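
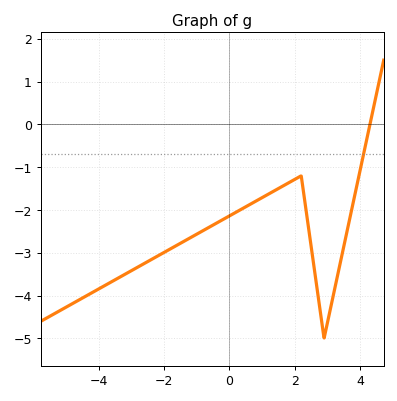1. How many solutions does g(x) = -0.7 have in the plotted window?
1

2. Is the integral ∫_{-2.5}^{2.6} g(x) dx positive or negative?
negative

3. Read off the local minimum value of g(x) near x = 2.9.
-5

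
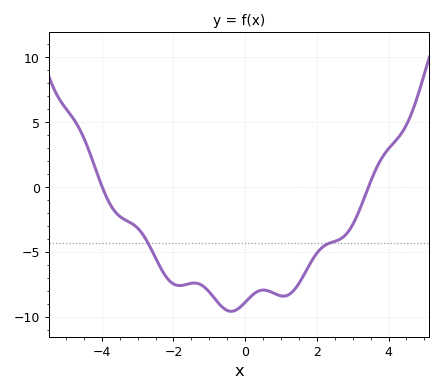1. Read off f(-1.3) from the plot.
-7.5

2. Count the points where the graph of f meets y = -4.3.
2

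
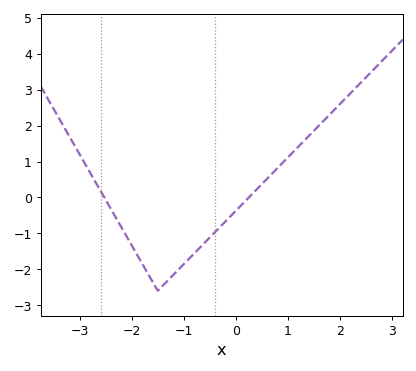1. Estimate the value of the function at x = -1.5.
-2.6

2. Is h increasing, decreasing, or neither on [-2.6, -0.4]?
neither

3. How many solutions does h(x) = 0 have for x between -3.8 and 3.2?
2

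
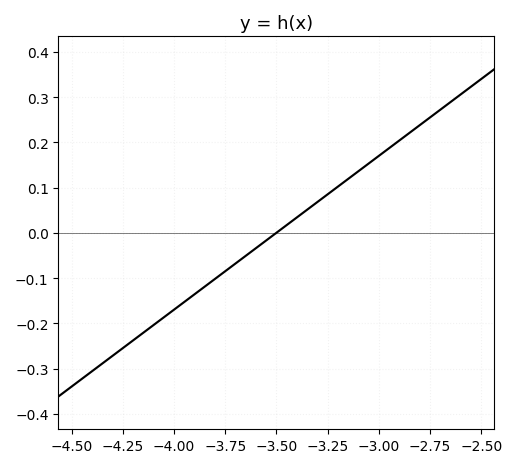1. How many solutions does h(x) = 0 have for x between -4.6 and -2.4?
1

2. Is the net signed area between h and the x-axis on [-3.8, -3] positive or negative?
positive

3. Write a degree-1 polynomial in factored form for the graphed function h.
y = 0.34(x + 3.5)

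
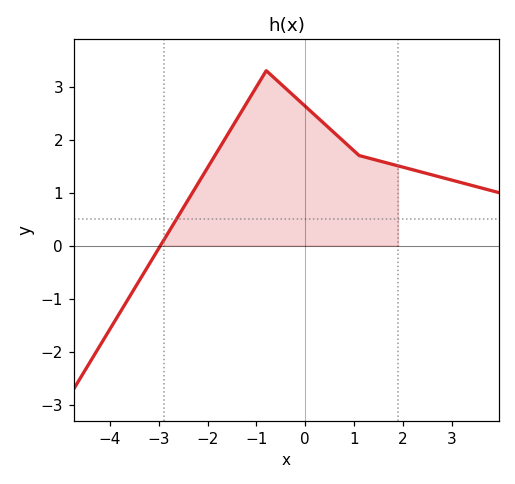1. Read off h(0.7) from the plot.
2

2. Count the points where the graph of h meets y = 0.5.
1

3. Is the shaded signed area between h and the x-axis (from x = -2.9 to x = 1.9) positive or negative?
positive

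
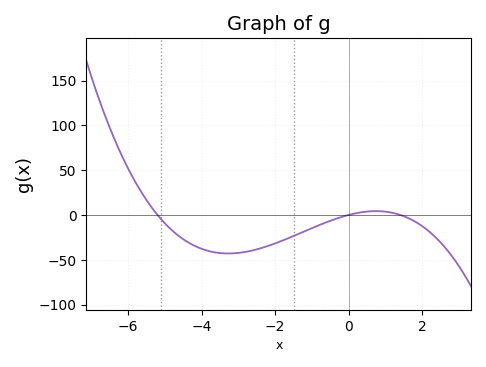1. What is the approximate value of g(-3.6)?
-42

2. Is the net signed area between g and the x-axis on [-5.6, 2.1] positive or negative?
negative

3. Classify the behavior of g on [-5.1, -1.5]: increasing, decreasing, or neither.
neither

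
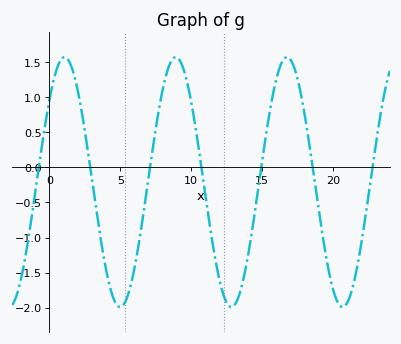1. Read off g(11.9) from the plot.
-1.51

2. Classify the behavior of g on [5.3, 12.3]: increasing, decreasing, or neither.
neither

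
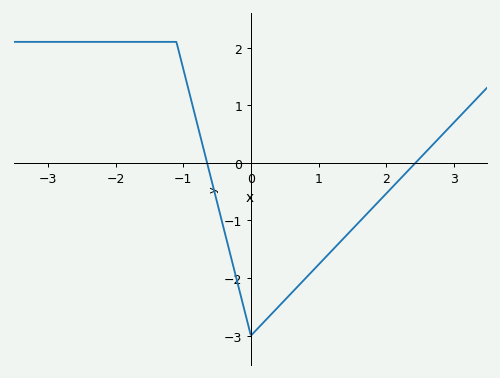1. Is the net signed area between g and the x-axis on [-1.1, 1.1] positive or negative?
negative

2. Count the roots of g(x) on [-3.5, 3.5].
2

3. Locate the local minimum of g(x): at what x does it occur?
0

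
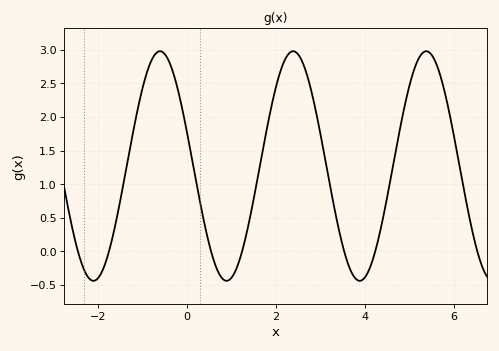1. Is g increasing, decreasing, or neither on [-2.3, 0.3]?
neither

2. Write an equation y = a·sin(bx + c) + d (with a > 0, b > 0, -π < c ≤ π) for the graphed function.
y = 1.71sin(2.1x + 2.83) + 1.27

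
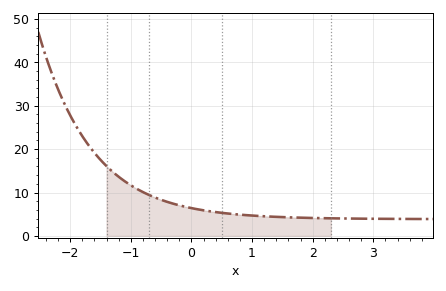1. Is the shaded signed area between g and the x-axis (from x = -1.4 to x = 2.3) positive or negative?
positive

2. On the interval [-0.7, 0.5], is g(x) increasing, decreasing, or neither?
decreasing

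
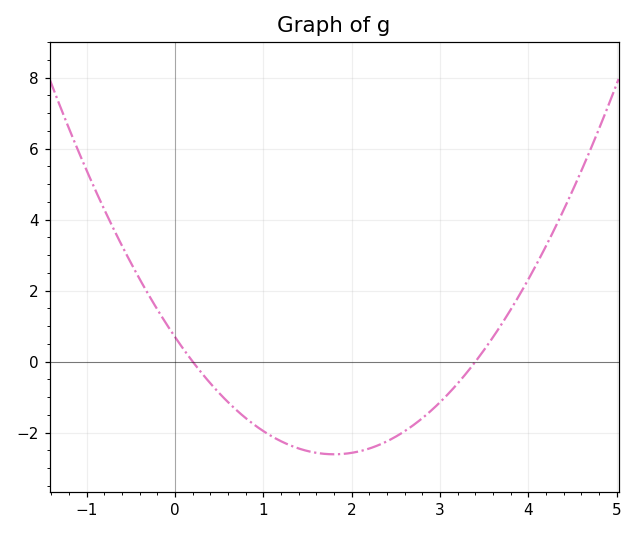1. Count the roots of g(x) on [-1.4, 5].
2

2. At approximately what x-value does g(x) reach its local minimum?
1.8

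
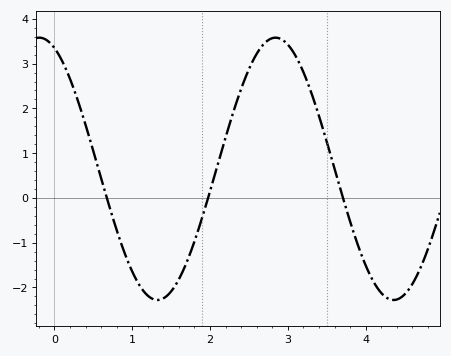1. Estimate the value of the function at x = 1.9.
-0.433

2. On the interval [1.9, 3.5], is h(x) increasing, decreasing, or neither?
neither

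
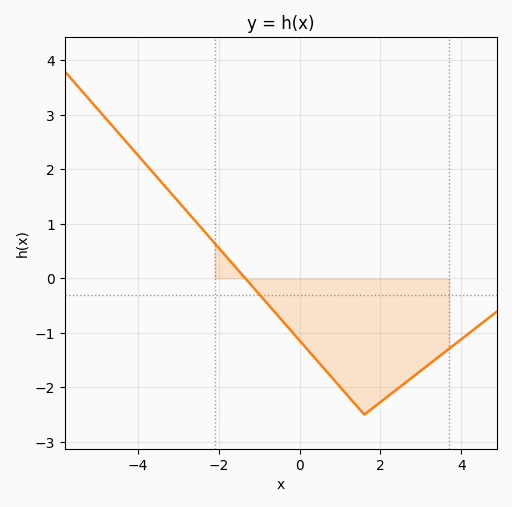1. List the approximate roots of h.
-1.4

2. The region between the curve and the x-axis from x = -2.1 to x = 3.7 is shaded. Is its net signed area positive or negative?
negative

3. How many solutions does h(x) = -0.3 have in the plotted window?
1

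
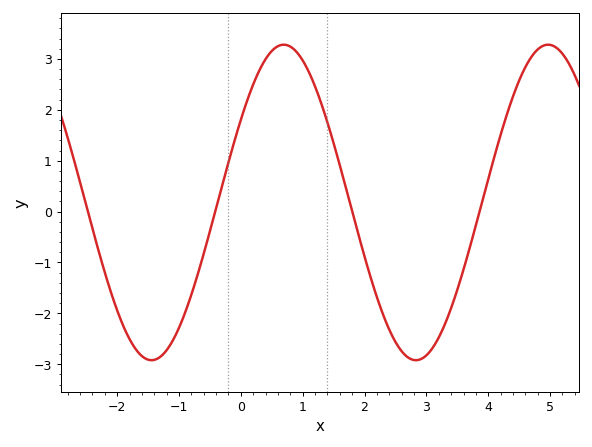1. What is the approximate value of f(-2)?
-1.94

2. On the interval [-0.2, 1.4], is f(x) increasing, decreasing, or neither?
neither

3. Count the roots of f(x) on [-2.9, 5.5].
4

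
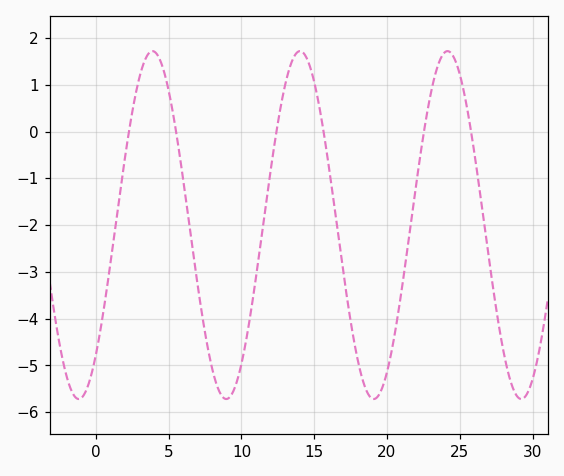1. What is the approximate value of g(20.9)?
-3.6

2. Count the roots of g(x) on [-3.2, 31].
6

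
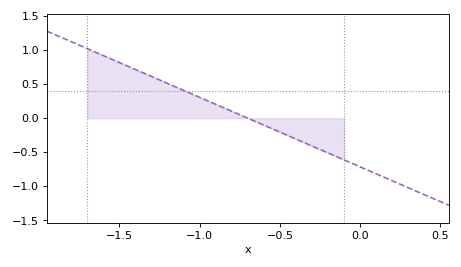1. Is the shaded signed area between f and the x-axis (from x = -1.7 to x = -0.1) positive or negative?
positive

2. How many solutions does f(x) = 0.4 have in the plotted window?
1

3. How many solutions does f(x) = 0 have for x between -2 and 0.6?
1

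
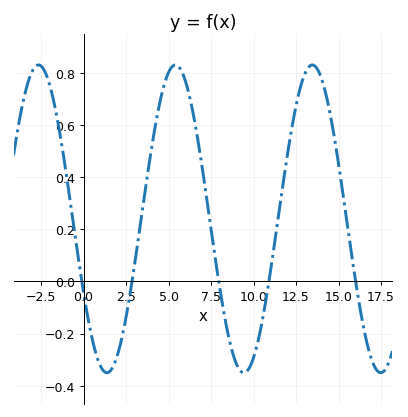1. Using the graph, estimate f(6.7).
0.552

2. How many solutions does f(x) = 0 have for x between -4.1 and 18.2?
5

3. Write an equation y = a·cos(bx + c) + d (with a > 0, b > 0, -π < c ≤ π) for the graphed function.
y = 0.59cos(0.78x + 2.07) + 0.24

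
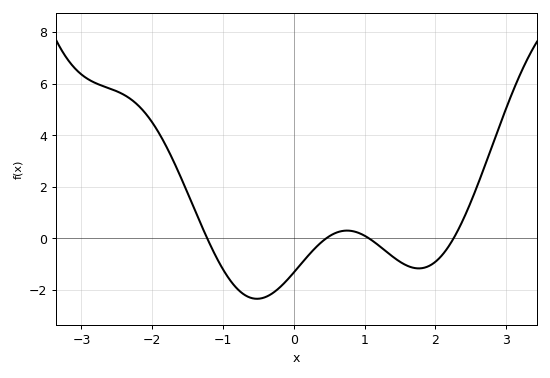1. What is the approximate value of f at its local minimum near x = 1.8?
-1.16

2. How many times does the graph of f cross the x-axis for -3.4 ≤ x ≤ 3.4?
4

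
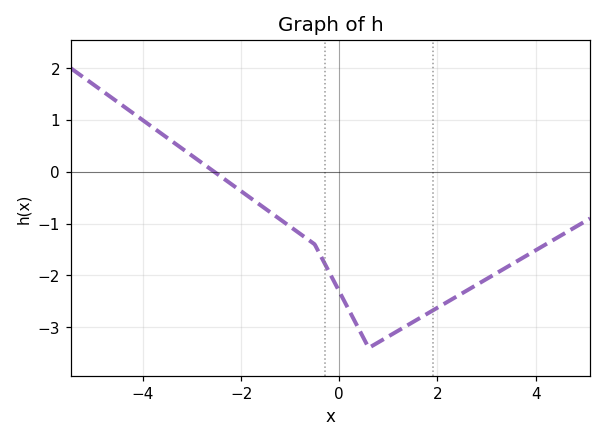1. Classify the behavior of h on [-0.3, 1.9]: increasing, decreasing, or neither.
neither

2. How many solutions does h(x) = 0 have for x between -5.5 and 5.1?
1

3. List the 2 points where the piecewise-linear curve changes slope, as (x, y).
(-0.5, -1.4); (0.6, -3.4)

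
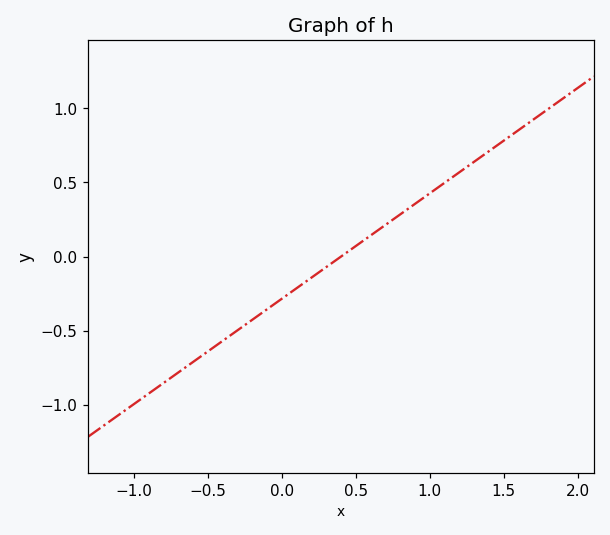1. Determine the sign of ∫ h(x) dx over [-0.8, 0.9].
negative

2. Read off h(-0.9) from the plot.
-0.9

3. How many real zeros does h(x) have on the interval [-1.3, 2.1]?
1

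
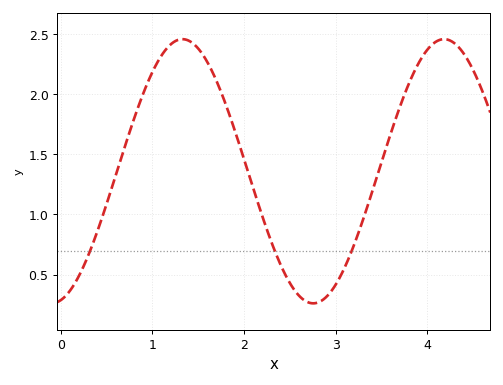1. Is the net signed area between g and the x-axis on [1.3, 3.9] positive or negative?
positive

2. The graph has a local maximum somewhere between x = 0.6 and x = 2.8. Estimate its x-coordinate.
1.3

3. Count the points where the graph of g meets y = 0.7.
3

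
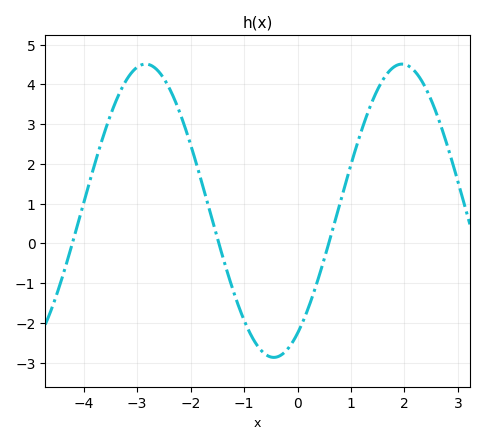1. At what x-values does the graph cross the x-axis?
-4.2, -1.4, 0.6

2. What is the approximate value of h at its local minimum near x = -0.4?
-2.9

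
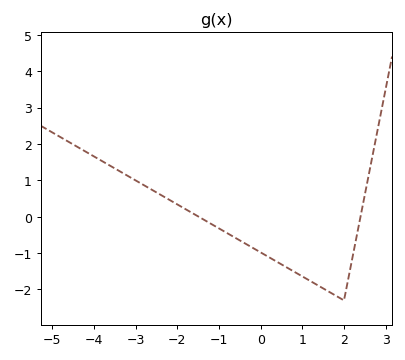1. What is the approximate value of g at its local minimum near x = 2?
-2.3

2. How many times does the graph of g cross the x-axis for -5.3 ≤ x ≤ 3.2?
2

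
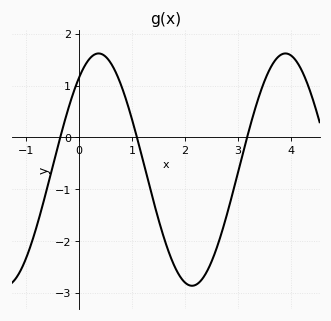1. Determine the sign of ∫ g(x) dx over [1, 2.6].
negative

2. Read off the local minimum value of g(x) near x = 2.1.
-2.86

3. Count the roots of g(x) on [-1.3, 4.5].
3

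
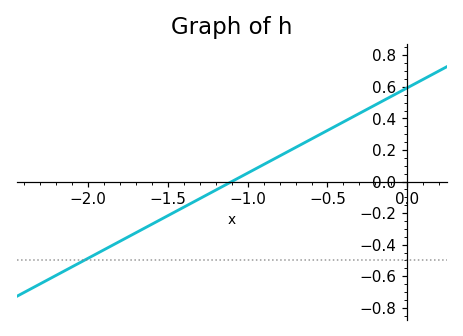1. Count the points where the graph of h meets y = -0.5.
1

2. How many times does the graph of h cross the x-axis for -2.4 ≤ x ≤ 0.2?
1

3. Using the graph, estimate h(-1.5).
-0.216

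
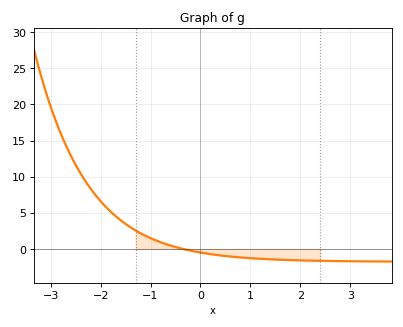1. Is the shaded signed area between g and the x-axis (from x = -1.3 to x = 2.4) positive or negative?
negative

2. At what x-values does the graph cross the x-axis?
-0.4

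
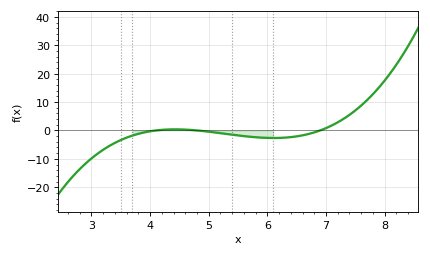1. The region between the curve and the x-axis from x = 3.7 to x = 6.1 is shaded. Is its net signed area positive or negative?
negative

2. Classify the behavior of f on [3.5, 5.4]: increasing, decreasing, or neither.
neither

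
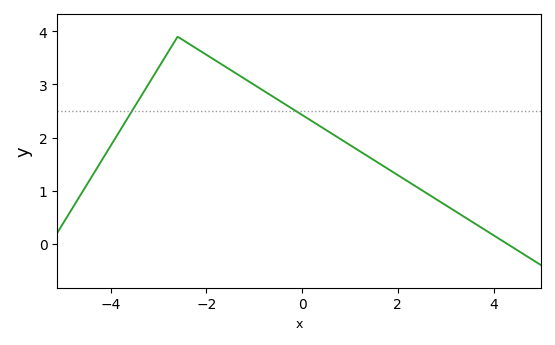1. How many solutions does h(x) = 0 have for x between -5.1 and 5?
1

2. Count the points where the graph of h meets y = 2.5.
2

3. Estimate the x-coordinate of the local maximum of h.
-2.6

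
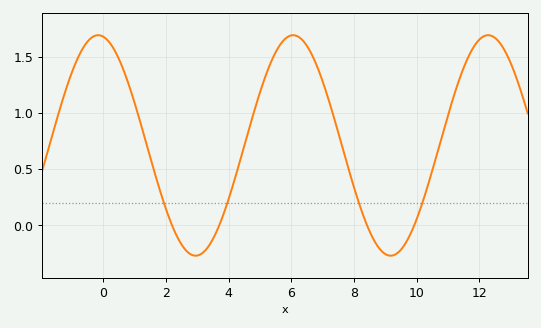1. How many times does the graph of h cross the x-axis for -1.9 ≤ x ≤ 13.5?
4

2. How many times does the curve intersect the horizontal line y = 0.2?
4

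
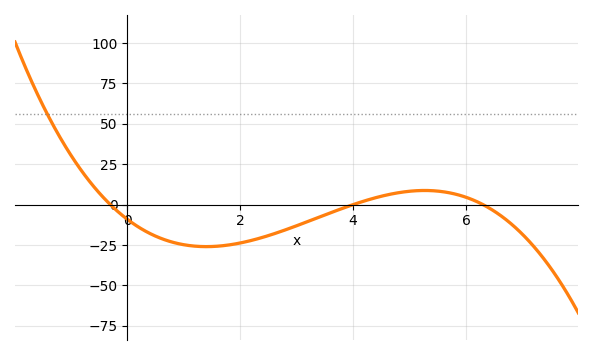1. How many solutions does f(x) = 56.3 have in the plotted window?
1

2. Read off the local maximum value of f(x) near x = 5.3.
8.74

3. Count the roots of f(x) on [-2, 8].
3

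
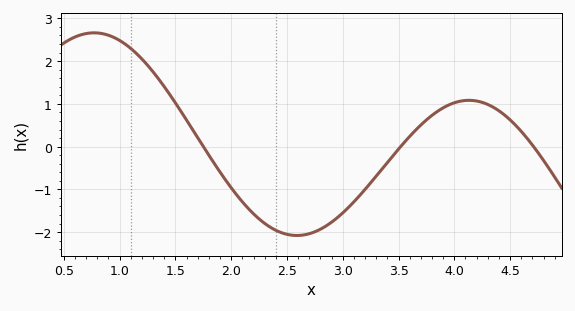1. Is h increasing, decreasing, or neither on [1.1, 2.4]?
decreasing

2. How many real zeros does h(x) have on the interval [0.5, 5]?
3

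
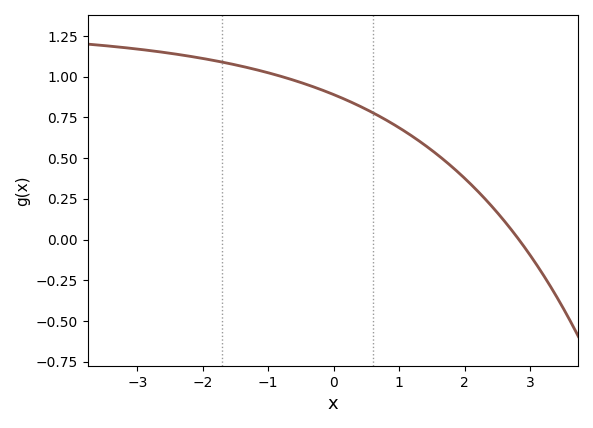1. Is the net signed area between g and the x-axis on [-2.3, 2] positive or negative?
positive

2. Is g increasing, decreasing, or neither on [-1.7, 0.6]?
decreasing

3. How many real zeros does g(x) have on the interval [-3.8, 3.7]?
1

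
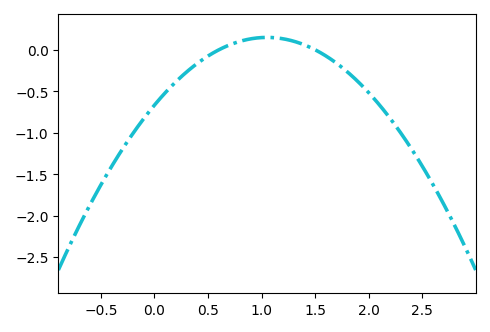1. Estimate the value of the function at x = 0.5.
-0.05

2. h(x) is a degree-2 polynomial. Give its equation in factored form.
y = -0.74(x - 0.6)(x - 1.5)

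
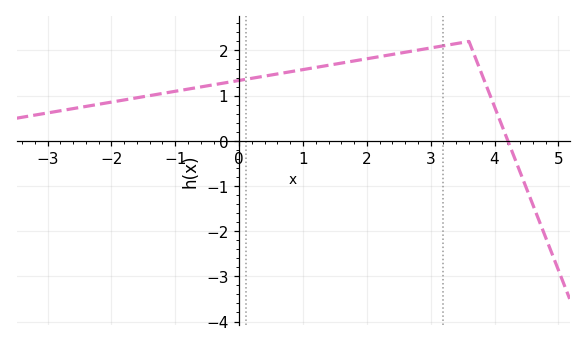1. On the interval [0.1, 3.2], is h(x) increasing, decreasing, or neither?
increasing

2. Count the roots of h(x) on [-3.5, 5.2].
1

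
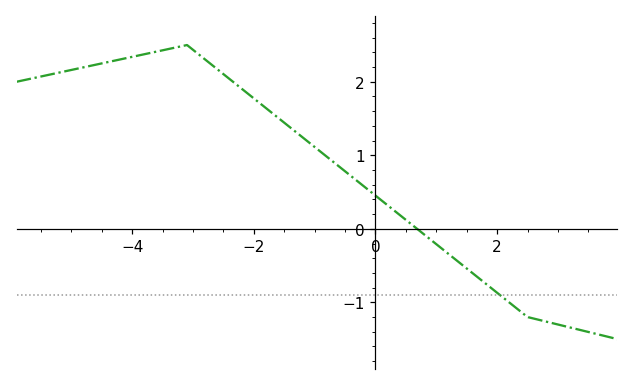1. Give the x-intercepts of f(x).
0.684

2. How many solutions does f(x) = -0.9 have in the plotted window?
1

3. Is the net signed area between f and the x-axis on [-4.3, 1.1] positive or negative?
positive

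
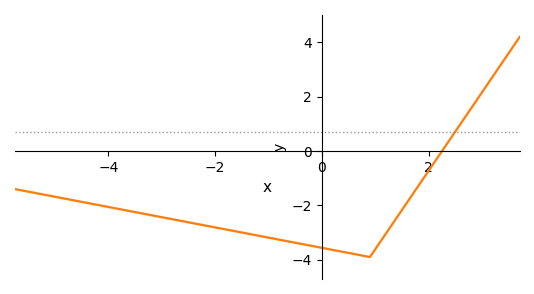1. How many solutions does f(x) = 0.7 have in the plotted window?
1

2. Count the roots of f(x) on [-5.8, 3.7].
1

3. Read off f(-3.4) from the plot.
-2.2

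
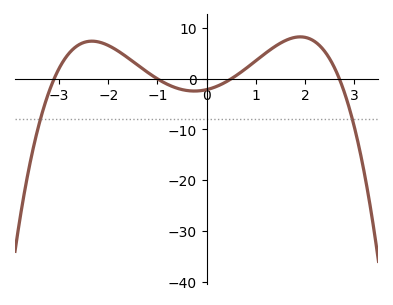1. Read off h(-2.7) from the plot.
6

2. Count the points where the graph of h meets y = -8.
2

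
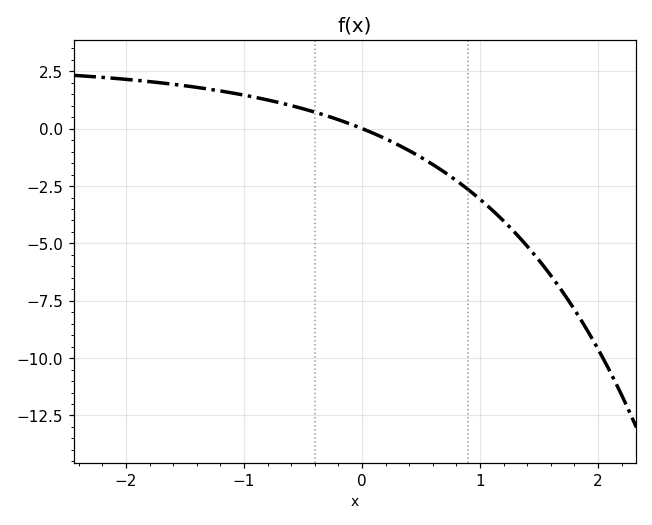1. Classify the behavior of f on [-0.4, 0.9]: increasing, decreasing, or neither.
decreasing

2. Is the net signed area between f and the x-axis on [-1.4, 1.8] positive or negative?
negative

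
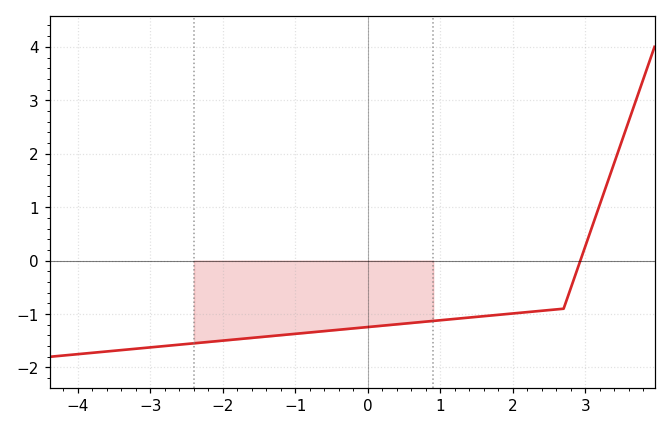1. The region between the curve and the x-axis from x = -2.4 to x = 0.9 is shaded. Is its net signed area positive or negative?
negative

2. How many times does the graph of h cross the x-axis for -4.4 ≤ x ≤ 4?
1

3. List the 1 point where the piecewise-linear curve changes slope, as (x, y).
(2.7, -0.9)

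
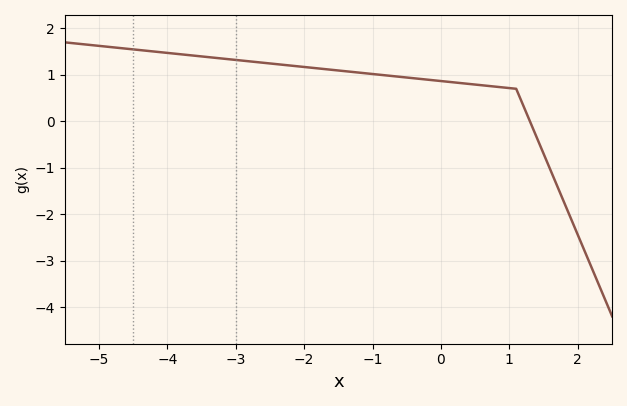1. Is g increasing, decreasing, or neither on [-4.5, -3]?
decreasing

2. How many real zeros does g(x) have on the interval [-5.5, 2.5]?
1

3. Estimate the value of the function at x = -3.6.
1.4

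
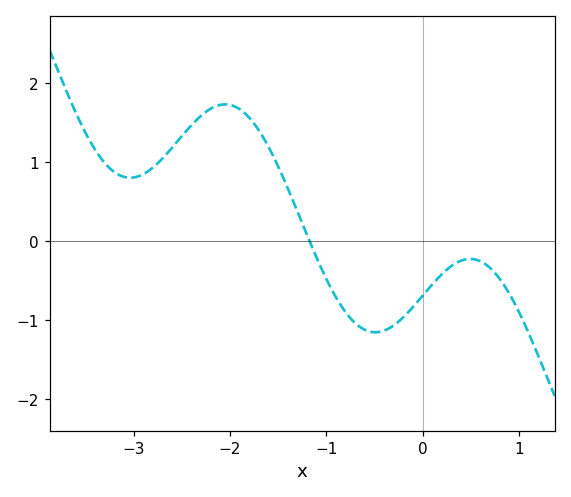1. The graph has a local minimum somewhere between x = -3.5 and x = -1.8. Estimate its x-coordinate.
-3.04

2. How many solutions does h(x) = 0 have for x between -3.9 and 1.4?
1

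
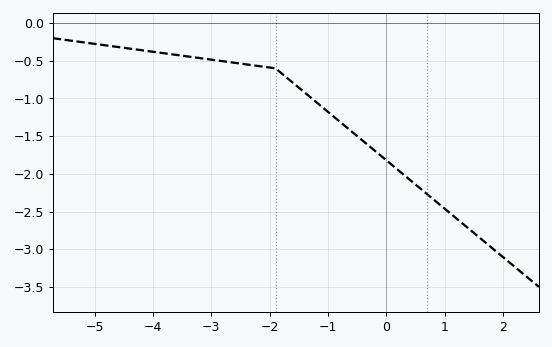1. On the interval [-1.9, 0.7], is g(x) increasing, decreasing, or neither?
decreasing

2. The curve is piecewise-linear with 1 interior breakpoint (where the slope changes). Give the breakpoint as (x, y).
(-1.9, -0.6)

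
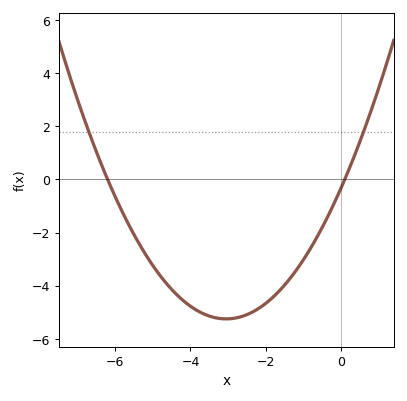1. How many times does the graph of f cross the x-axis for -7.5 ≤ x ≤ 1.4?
2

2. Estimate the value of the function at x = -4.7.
-3.8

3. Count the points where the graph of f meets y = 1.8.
2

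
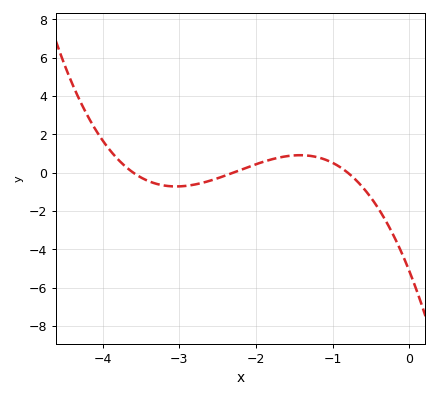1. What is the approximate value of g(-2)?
0.444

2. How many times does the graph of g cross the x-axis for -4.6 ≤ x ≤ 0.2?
3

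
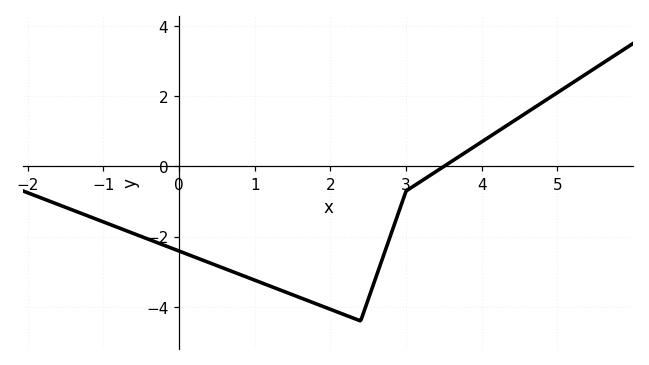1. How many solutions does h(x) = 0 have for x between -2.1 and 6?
1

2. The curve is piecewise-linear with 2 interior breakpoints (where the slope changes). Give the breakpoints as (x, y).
(2.4, -4.4); (3, -0.7)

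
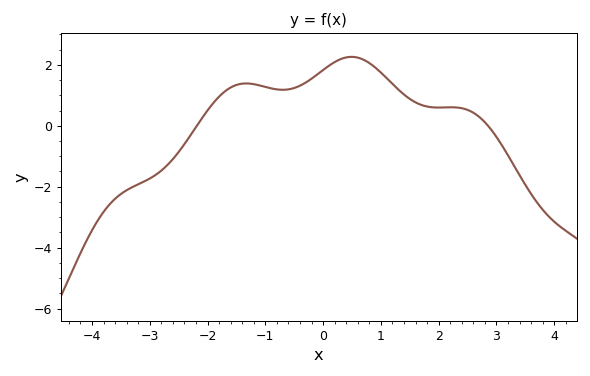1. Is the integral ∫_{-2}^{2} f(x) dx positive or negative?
positive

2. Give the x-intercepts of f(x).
-2.2, 2.8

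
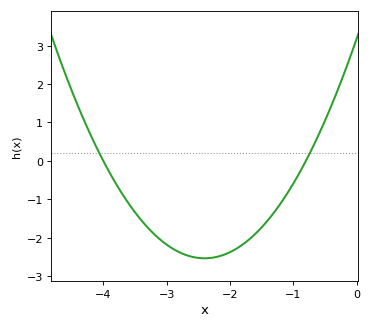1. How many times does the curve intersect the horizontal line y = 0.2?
2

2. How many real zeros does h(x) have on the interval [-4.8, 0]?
2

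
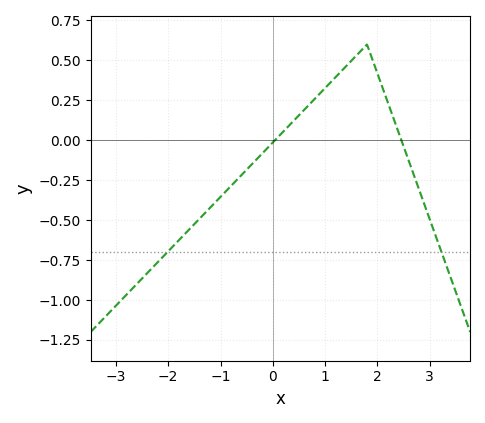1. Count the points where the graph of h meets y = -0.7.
2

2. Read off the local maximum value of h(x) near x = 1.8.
0.599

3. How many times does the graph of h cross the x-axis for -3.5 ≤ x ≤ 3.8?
2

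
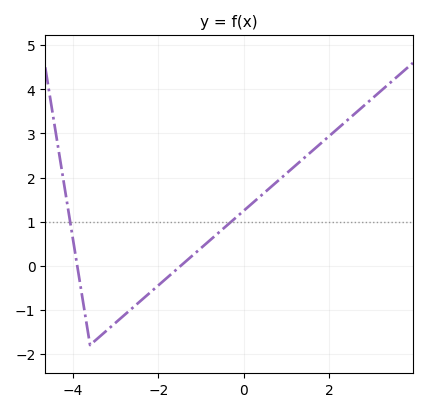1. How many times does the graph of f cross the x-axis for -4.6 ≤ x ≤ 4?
2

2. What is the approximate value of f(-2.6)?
-0.954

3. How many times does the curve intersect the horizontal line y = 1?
2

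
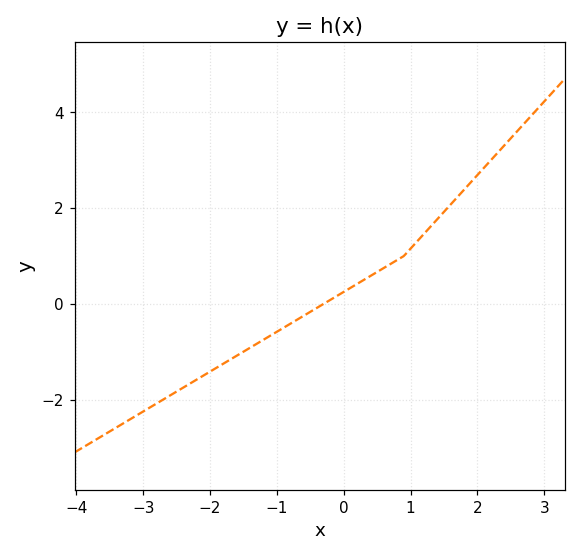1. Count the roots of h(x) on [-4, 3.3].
1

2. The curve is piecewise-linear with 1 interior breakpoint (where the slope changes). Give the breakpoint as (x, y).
(0.9, 1)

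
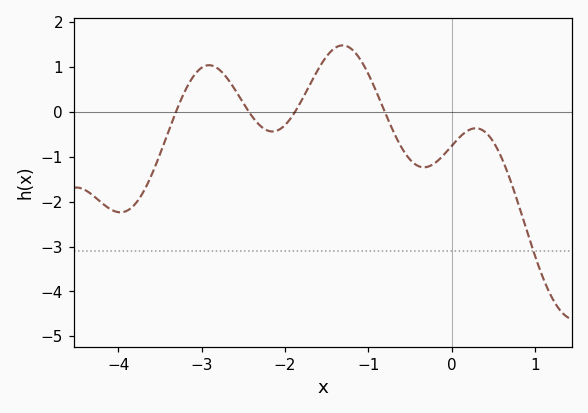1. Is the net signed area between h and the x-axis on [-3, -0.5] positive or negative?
positive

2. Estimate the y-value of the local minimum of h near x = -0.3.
-1.23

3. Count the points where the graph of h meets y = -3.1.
1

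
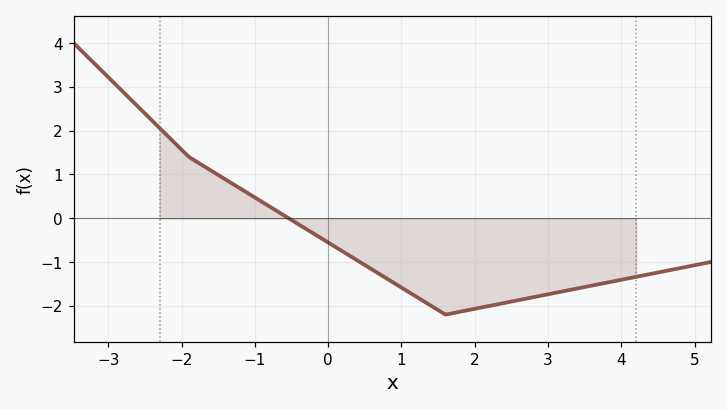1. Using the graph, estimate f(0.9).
-1.5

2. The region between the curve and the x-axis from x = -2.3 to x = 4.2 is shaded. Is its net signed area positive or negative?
negative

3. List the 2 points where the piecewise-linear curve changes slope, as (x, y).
(-1.9, 1.4); (1.6, -2.2)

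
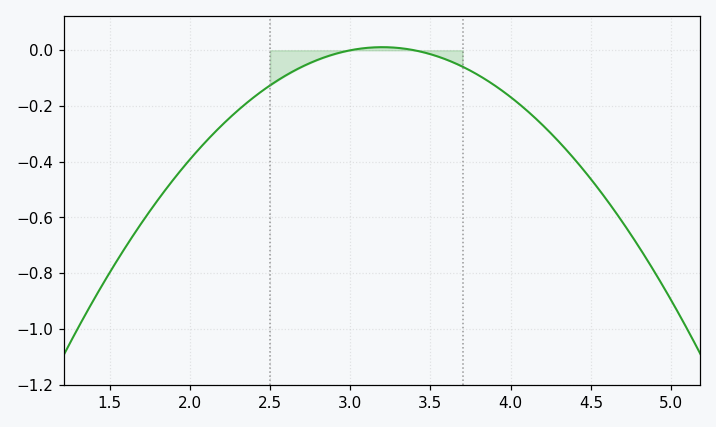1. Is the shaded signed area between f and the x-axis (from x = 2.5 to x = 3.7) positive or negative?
negative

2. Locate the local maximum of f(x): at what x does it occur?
3.2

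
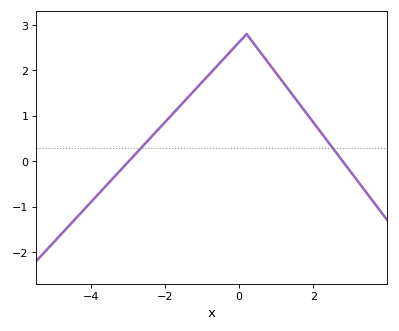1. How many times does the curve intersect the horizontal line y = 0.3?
2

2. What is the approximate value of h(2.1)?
0.749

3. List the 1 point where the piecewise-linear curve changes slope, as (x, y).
(0.2, 2.8)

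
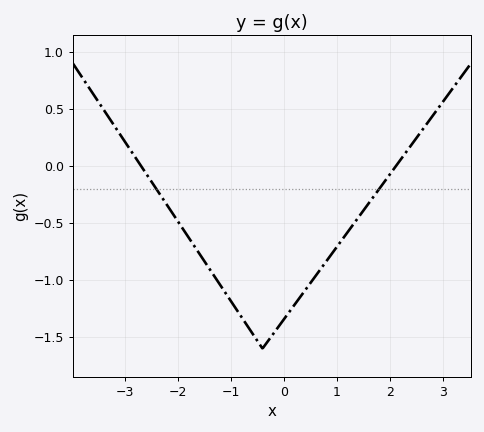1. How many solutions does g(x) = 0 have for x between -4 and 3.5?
2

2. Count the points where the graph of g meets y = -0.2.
2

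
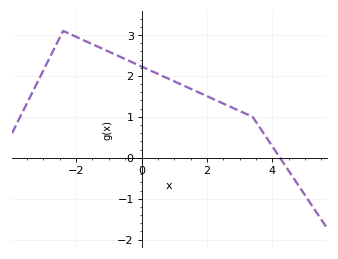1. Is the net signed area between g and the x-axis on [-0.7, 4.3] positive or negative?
positive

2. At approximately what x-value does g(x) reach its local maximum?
-2.4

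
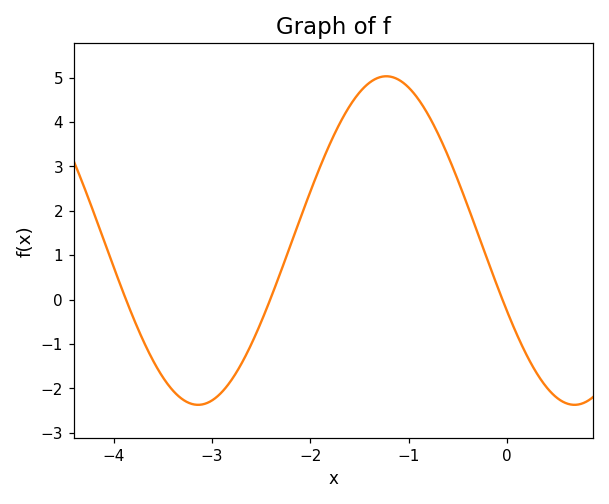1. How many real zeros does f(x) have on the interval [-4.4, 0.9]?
3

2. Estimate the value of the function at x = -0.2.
0.9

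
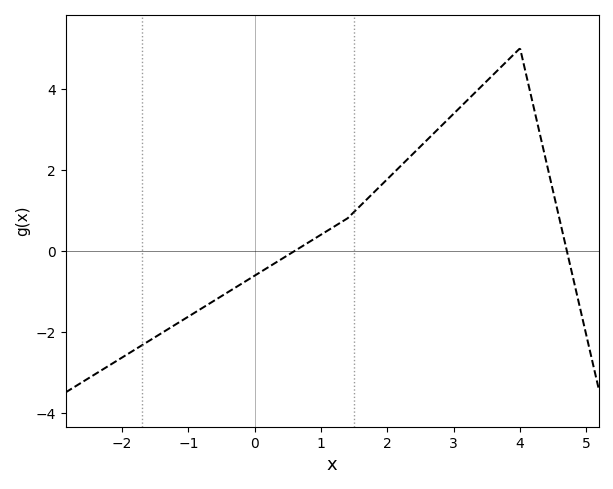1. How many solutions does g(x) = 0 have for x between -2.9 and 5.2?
2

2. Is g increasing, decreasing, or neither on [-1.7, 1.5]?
increasing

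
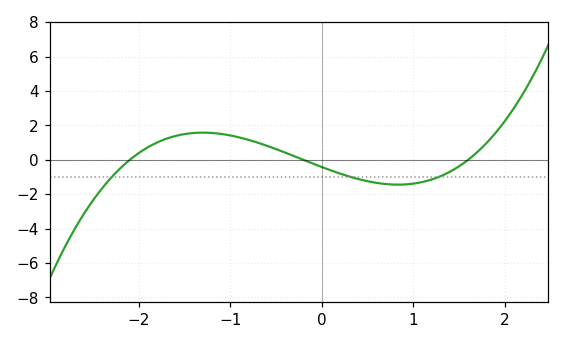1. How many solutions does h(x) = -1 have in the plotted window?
3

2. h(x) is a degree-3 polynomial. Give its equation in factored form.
y = 0.62(x + 2.1)(x + 0.2)(x - 1.6)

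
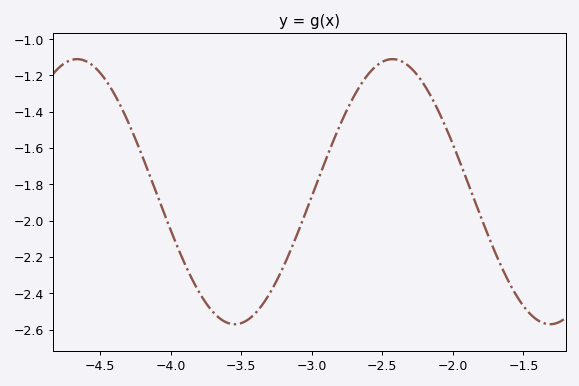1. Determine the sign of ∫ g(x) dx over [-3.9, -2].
negative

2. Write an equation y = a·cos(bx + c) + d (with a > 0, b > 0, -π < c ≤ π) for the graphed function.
y = 0.73cos(2.8x + 0.54) - 1.84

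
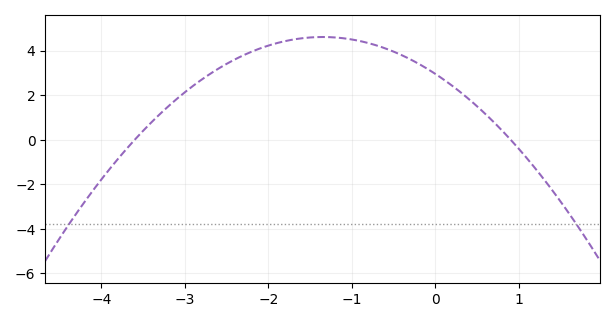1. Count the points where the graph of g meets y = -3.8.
2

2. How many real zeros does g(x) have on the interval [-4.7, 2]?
2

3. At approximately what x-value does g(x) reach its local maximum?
-1.35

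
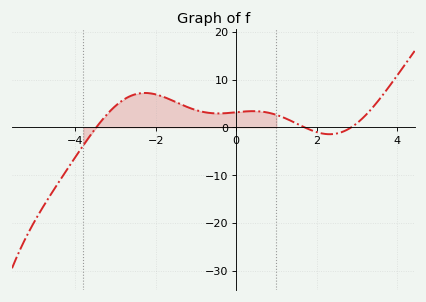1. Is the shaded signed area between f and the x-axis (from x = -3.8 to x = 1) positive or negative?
positive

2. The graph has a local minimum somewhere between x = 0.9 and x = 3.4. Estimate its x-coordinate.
2.32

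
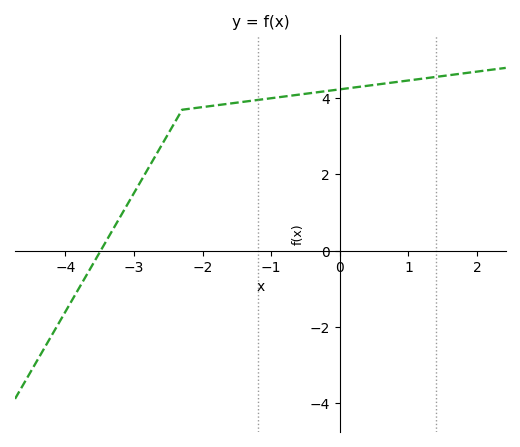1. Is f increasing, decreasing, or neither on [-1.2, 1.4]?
increasing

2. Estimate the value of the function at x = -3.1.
1.2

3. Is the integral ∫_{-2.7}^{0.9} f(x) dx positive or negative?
positive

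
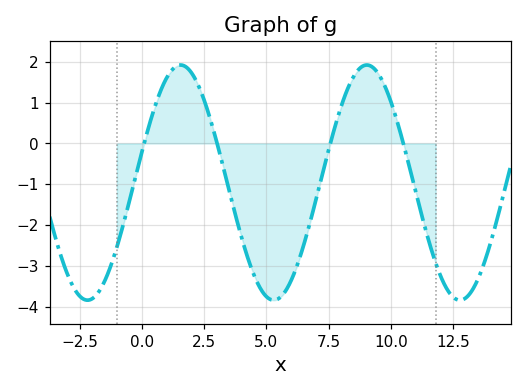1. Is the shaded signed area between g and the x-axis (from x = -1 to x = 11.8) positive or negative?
negative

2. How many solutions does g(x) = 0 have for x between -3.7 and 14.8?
4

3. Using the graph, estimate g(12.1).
-3.38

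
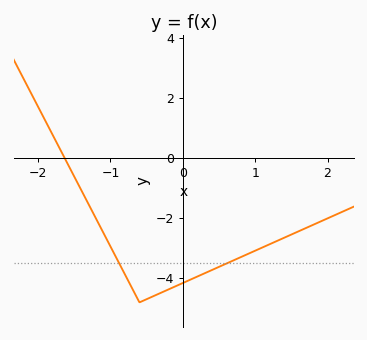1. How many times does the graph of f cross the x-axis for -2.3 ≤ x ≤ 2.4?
1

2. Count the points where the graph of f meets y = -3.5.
2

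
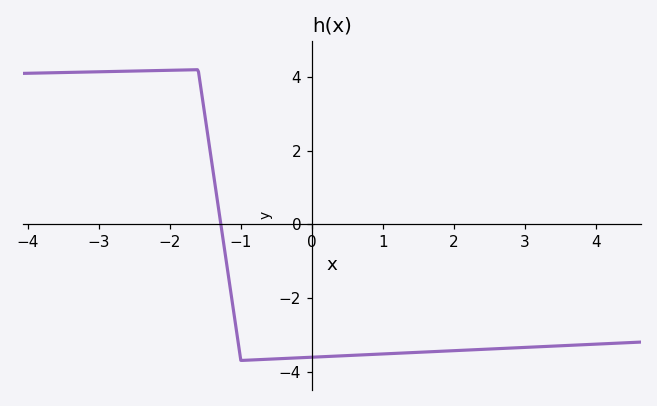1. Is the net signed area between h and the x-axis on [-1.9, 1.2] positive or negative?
negative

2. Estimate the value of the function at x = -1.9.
4.19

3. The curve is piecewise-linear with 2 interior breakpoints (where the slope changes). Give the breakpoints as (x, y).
(-1.6, 4.2); (-1, -3.7)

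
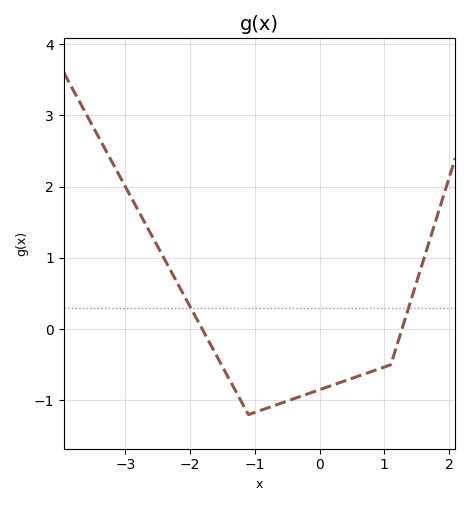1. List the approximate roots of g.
-1.8, 1.3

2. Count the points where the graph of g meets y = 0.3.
2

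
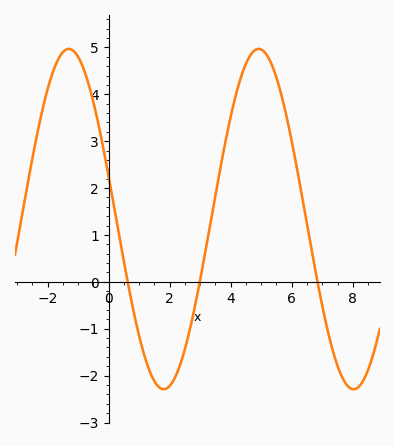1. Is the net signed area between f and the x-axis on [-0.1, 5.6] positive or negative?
positive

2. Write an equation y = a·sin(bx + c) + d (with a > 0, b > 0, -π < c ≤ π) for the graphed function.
y = 3.63sin(1x + 2.9) + 1.34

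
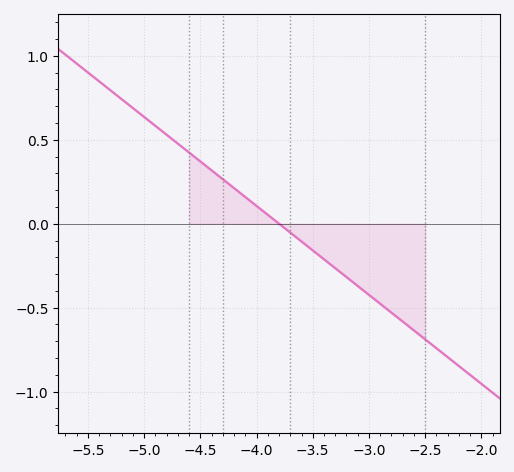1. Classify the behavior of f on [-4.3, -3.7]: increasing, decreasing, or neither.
decreasing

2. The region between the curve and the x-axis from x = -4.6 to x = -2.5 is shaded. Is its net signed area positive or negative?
negative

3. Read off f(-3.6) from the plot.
-0.1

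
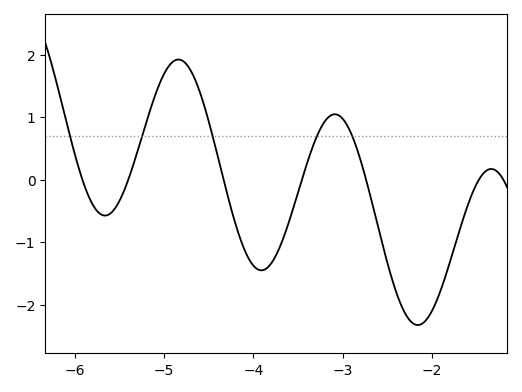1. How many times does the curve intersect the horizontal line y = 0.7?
5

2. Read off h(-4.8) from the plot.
1.91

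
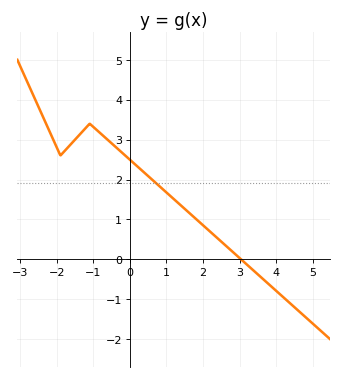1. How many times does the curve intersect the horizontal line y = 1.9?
1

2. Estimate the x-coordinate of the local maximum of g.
-1.1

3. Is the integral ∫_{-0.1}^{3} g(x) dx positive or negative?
positive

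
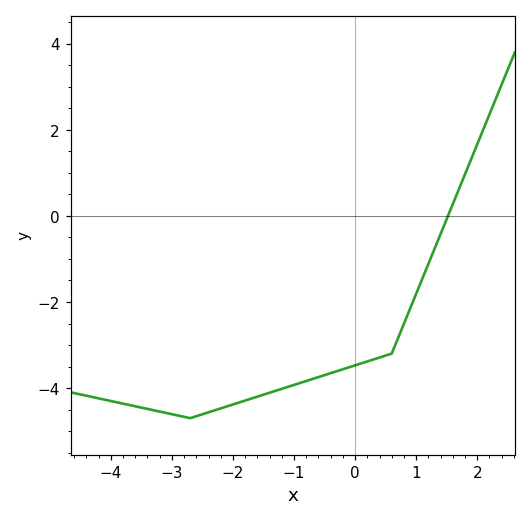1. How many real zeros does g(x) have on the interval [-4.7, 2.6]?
1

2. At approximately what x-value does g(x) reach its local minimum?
-2.7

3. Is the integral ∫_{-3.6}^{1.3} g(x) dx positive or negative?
negative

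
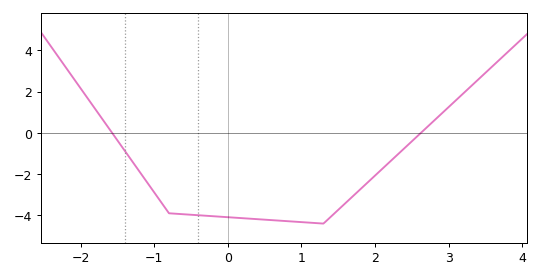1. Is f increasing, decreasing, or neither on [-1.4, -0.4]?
decreasing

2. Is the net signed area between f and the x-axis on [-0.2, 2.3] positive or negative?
negative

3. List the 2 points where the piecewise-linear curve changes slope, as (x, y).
(-0.8, -3.9); (1.3, -4.4)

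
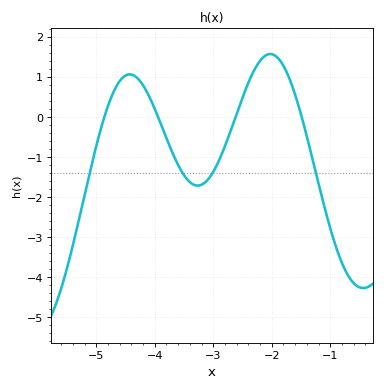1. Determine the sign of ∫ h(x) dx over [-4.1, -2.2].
negative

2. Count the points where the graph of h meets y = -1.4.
4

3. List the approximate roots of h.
-4.9, -3.9, -2.6, -1.5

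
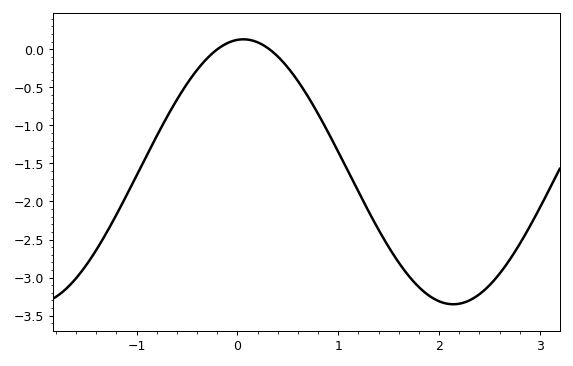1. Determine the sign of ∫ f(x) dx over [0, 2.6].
negative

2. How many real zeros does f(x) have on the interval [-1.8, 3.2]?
2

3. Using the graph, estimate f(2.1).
-3.35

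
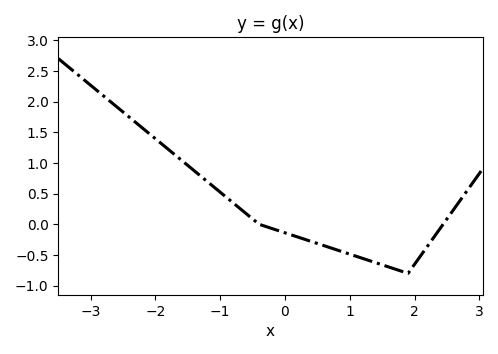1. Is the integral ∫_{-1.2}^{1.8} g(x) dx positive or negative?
negative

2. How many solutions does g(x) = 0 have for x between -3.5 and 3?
2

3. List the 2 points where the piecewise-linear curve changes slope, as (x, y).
(-0.4, 0); (1.9, -0.8)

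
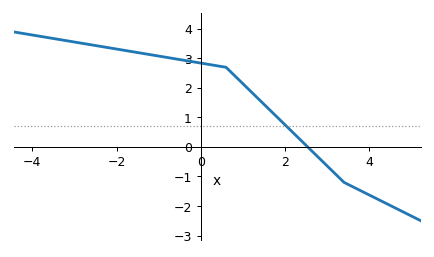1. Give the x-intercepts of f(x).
2.54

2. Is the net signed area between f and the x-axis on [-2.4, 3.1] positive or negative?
positive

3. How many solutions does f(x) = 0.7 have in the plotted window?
1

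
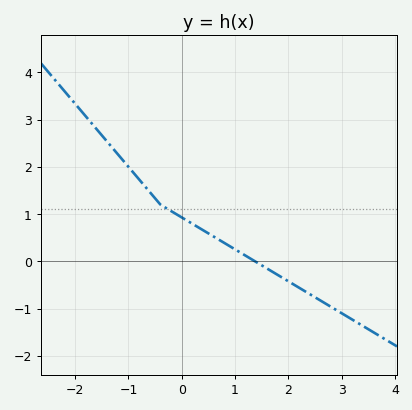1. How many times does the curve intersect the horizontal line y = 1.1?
1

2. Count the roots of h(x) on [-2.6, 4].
1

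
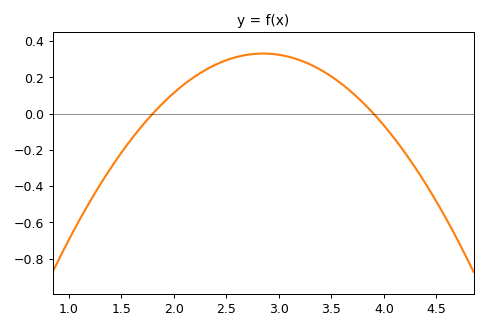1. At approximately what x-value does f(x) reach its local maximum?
2.85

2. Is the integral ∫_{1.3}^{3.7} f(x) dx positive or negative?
positive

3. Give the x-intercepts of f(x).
1.8, 3.9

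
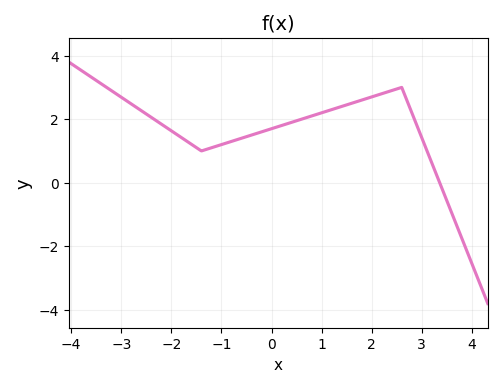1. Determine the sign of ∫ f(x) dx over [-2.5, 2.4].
positive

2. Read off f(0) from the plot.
1.7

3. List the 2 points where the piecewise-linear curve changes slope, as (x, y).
(-1.4, 1); (2.6, 3)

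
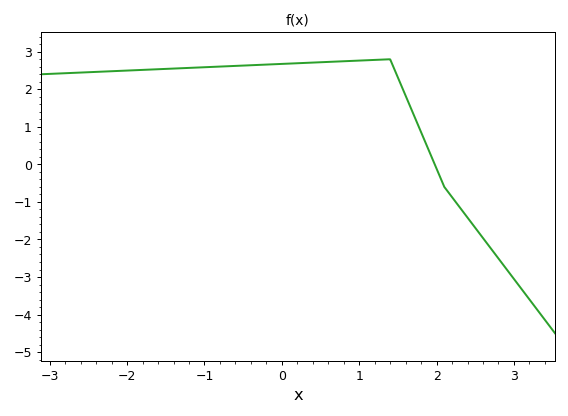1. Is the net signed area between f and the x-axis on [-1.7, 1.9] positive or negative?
positive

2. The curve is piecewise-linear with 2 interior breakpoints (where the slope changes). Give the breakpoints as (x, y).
(1.4, 2.8); (2.1, -0.6)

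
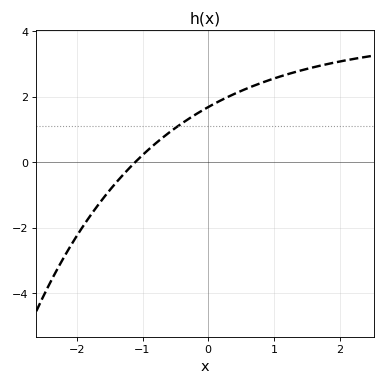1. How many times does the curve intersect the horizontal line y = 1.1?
1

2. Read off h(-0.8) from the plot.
0.571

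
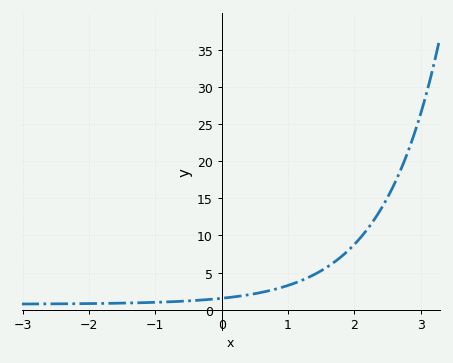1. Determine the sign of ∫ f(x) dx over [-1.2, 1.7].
positive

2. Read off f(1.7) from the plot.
6.43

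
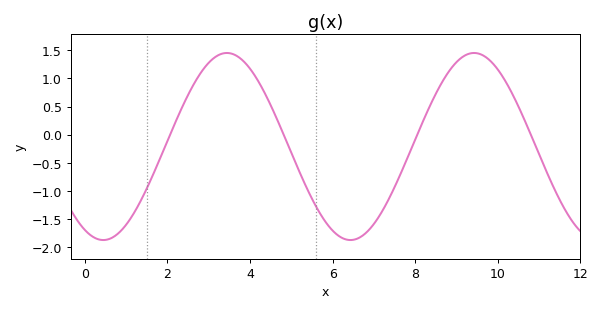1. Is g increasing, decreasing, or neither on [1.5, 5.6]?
neither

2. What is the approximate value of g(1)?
-1.6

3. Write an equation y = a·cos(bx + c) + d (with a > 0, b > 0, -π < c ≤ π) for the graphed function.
y = 1.66cos(1.05x + 2.67) - 0.21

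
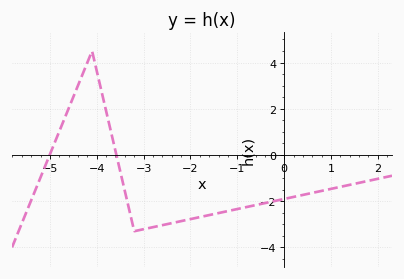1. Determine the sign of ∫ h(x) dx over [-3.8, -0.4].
negative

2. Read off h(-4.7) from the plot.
1.52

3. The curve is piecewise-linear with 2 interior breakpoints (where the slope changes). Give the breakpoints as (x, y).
(-4.1, 4.5); (-3.2, -3.3)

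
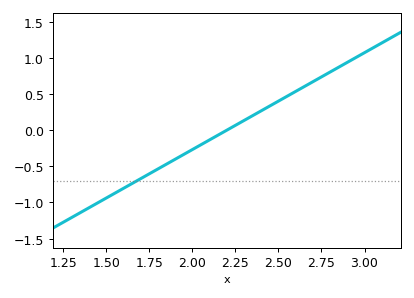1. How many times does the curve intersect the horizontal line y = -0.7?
1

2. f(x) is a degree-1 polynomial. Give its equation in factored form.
y = 1.34(x - 2.2)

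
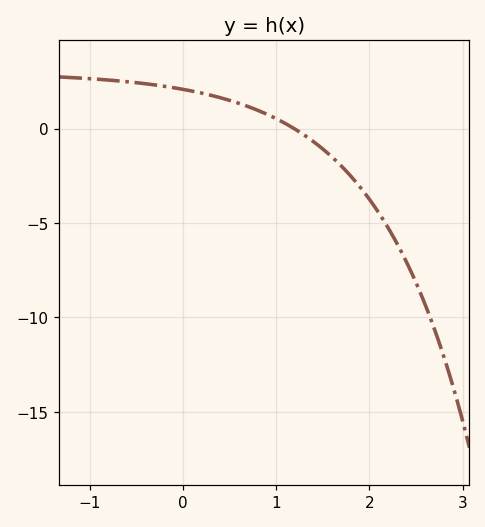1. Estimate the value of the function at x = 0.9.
1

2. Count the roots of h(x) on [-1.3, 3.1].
1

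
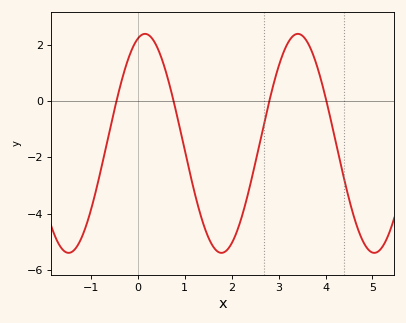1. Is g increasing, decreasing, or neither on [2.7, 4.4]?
neither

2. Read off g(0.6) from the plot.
1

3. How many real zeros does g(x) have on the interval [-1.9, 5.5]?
4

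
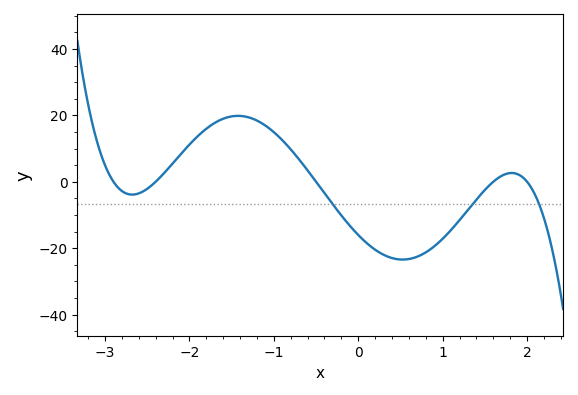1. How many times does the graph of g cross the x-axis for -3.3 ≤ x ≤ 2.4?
5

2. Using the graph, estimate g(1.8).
2.62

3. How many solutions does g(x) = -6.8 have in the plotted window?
3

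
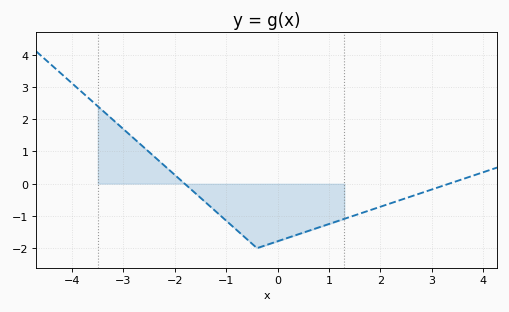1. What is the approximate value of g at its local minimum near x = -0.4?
-2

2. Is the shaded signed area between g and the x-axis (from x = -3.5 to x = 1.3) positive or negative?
negative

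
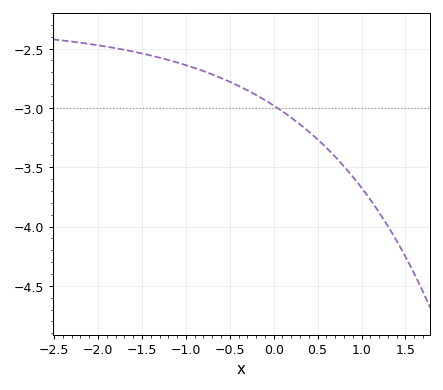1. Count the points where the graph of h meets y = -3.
1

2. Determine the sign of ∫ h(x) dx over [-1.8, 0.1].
negative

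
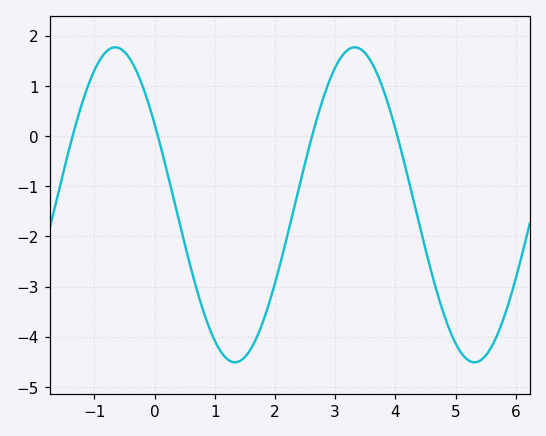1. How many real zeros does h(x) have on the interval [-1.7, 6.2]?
4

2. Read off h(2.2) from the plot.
-2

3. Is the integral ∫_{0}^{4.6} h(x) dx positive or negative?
negative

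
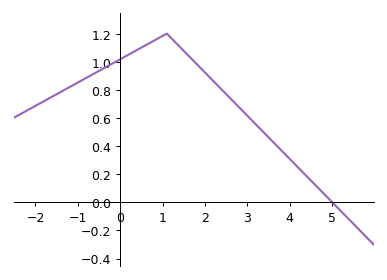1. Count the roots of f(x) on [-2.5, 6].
1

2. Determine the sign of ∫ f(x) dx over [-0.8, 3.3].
positive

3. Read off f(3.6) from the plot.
0.44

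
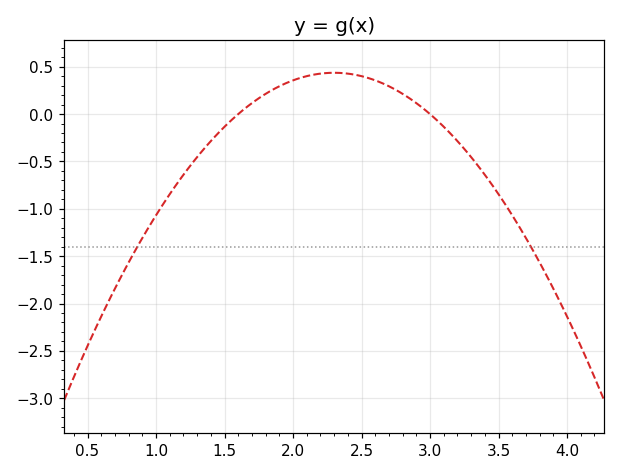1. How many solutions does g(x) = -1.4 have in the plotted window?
2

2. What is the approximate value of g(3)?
0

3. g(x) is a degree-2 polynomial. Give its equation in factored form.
y = -0.89(x - 1.6)(x - 3)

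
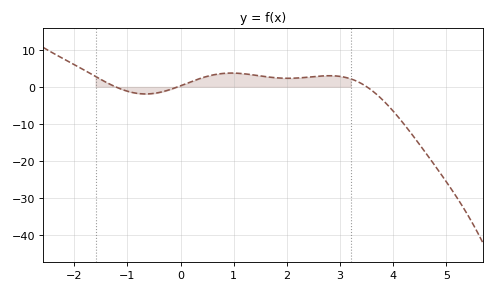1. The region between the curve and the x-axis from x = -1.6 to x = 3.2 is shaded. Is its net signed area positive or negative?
positive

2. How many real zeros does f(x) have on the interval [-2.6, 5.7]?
3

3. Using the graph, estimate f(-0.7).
-1.9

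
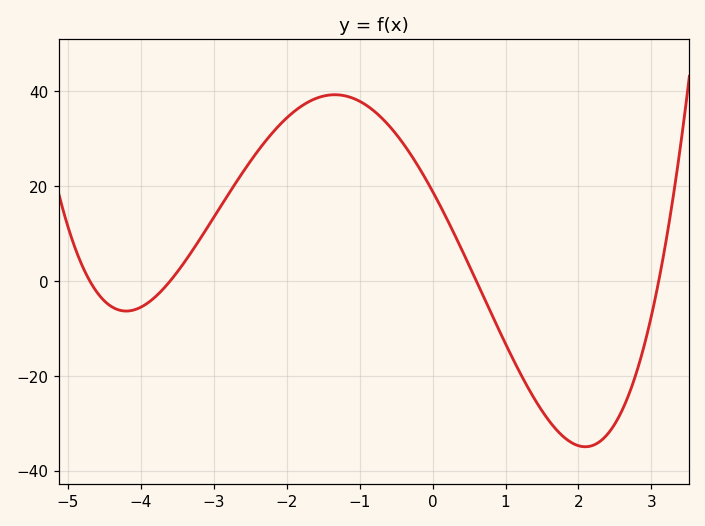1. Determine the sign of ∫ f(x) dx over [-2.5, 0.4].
positive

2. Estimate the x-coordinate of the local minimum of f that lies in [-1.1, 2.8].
2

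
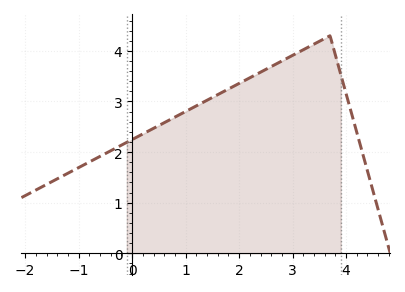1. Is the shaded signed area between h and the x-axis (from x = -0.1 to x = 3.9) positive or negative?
positive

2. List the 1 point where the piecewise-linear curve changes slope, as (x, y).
(3.7, 4.3)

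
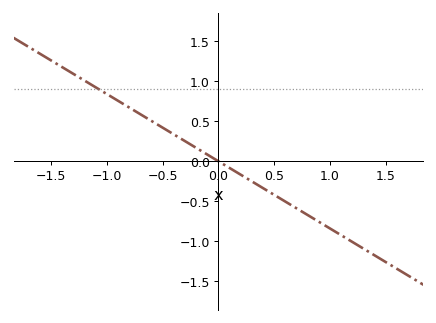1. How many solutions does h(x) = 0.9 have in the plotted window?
1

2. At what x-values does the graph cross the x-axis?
0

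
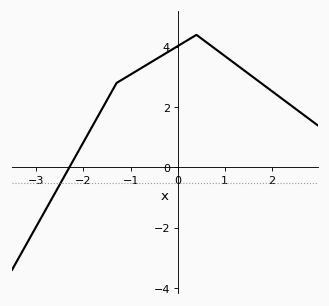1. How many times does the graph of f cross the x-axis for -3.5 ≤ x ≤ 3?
1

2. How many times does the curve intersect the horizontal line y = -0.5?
1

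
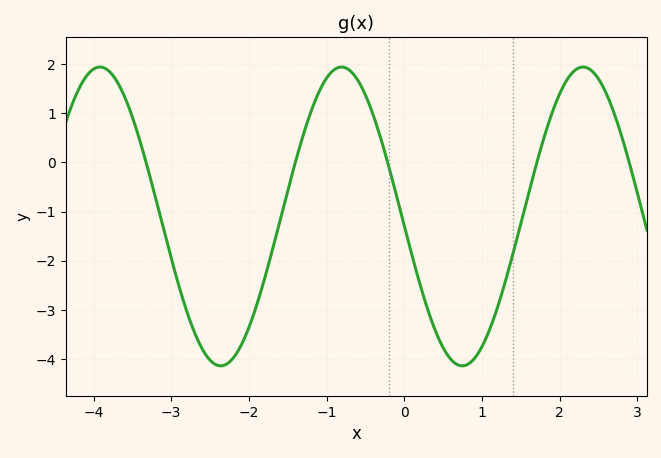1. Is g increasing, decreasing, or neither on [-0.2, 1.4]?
neither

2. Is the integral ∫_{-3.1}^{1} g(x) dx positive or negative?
negative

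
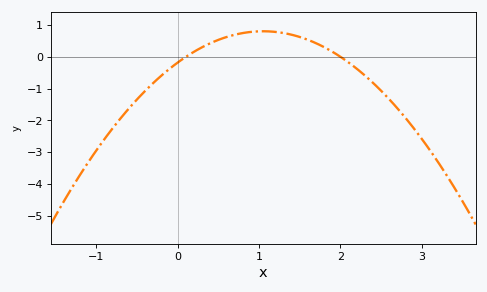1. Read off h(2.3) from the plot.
-0.6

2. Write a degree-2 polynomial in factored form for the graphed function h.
y = -0.89(x - 0.1)(x - 2)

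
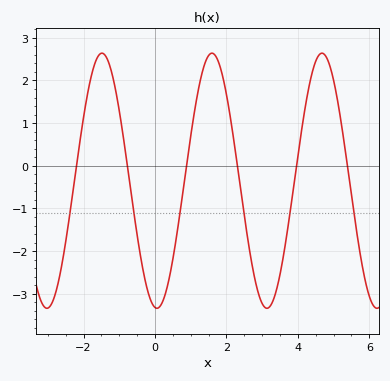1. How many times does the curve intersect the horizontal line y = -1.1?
6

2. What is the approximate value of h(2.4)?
-0.6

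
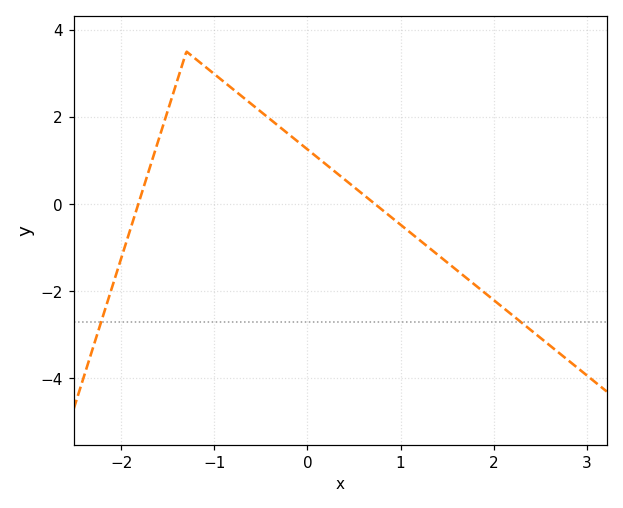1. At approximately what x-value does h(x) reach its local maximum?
-1.3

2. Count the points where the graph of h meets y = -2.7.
2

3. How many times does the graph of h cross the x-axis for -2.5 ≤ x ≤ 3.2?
2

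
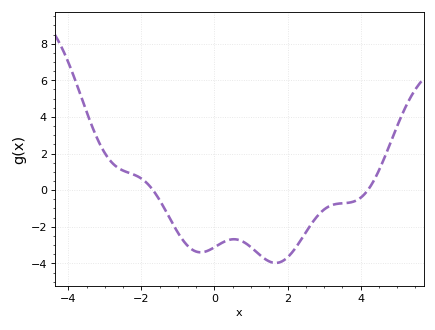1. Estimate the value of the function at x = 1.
-3.12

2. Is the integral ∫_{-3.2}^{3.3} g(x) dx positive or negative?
negative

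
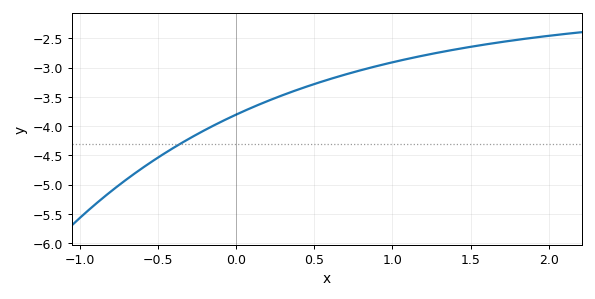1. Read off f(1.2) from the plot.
-2.79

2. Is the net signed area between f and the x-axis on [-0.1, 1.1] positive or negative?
negative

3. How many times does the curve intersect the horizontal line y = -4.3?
1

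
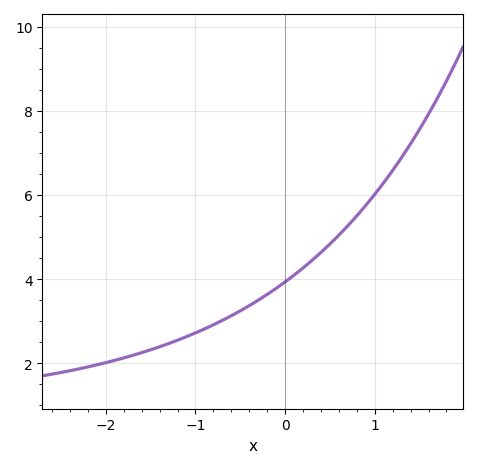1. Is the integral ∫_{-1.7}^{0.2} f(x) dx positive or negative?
positive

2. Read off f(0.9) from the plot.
5.76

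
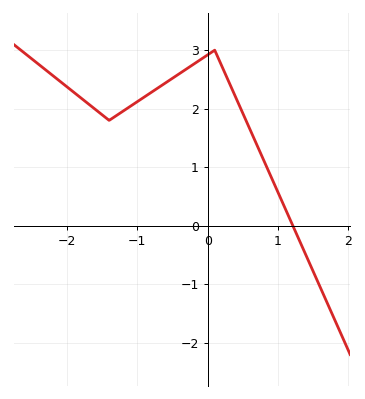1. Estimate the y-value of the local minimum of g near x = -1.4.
1.8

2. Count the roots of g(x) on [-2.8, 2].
1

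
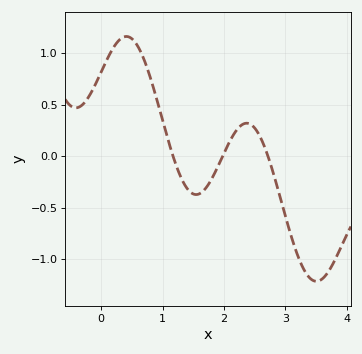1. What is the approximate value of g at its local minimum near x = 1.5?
-0.35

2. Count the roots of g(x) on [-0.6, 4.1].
3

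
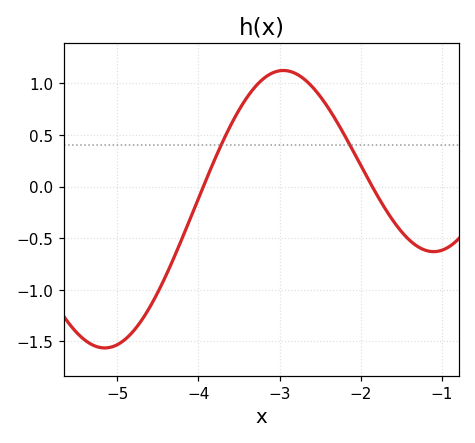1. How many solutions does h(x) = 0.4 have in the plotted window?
2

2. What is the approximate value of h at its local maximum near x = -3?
1.1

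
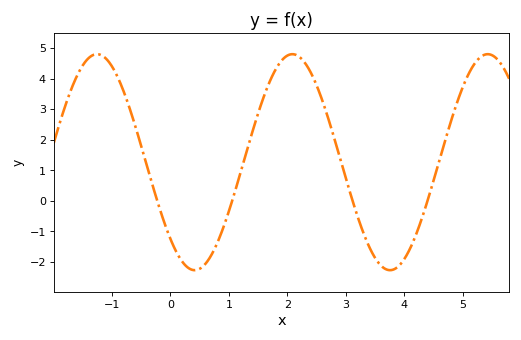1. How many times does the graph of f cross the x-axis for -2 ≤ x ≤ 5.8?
4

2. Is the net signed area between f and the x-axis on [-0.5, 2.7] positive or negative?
positive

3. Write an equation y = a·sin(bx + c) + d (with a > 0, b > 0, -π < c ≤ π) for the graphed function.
y = 3.54sin(1.88x - 2.35) + 1.27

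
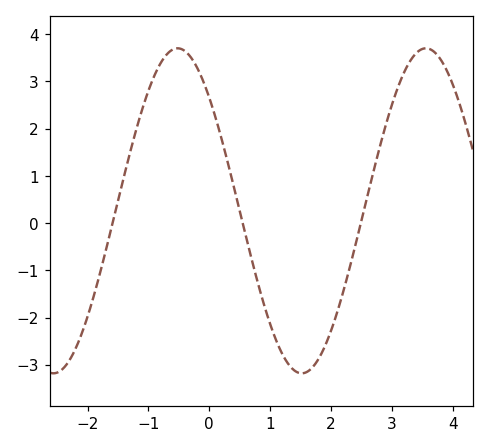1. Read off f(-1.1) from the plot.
2.4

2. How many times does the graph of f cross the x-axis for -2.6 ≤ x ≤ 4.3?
3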